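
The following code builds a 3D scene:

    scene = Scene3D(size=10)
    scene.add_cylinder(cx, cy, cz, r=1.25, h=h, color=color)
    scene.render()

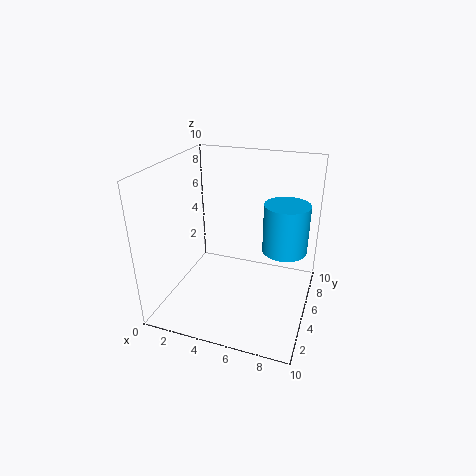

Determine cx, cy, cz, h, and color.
cx = 8.75, cy = 2.25, cz = 6.25, h = 2.75, color = 'deepskyblue'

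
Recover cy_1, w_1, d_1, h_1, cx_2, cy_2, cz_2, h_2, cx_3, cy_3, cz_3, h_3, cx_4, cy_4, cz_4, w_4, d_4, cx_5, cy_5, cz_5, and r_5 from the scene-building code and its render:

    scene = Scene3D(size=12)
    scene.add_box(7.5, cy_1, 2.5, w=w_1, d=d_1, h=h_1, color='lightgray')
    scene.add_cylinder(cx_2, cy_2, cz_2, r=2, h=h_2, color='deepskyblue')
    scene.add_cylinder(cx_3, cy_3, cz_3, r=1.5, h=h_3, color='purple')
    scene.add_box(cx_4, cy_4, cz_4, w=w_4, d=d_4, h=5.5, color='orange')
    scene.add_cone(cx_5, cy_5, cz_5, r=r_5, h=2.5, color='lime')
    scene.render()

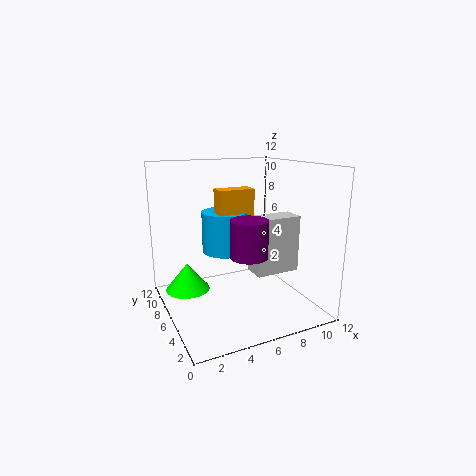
cy_1 = 5
w_1 = 4
d_1 = 2
h_1 = 5
cx_2 = 5.5
cy_2 = 7.5
cz_2 = 4.5
h_2 = 3.5
cx_3 = 6
cy_3 = 4
cz_3 = 5
h_3 = 3
cx_4 = 4.5
cy_4 = 6
cz_4 = 4.5
w_4 = 3
d_4 = 1.5
cx_5 = 2.5
cy_5 = 9.5
cz_5 = 0.5
r_5 = 2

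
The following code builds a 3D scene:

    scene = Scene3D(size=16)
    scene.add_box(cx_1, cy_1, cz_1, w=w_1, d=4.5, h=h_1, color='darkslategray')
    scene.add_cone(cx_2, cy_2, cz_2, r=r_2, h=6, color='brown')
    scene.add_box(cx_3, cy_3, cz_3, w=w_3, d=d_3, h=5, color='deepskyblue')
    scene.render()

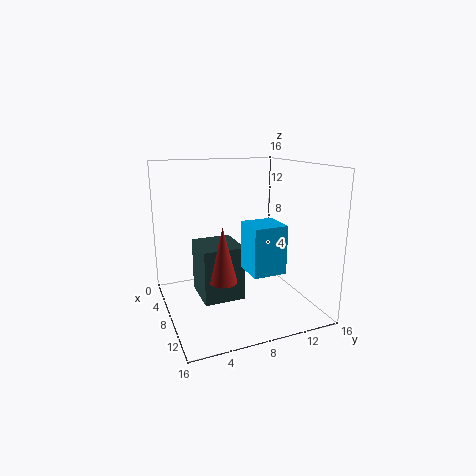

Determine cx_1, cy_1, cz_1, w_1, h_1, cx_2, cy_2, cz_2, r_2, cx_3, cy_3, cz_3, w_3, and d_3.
cx_1 = 5; cy_1 = 3.5; cz_1 = 1.5; w_1 = 5; h_1 = 6; cx_2 = 10; cy_2 = 5.5; cz_2 = 4; r_2 = 1.5; cx_3 = 10; cy_3 = 7.5; cz_3 = 5.5; w_3 = 3.5; d_3 = 3.5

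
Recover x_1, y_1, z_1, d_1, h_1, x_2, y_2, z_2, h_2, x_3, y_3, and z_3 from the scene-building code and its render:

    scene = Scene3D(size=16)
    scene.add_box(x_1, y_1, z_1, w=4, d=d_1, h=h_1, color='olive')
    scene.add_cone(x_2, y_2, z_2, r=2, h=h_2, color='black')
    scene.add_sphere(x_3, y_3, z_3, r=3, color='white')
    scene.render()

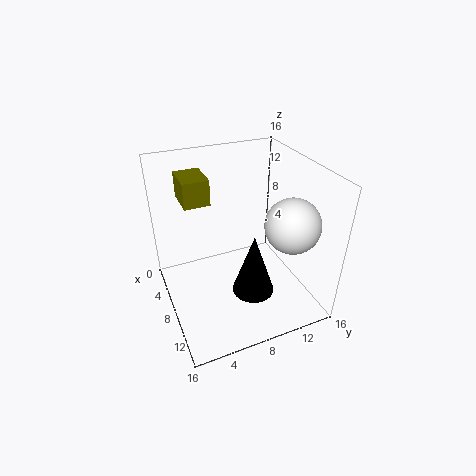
x_1 = 1
y_1 = 3
z_1 = 11
d_1 = 3
h_1 = 3
x_2 = 14
y_2 = 7
z_2 = 6
h_2 = 6
x_3 = 11
y_3 = 13
z_3 = 10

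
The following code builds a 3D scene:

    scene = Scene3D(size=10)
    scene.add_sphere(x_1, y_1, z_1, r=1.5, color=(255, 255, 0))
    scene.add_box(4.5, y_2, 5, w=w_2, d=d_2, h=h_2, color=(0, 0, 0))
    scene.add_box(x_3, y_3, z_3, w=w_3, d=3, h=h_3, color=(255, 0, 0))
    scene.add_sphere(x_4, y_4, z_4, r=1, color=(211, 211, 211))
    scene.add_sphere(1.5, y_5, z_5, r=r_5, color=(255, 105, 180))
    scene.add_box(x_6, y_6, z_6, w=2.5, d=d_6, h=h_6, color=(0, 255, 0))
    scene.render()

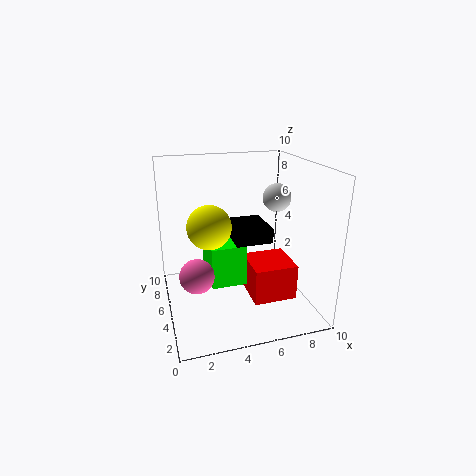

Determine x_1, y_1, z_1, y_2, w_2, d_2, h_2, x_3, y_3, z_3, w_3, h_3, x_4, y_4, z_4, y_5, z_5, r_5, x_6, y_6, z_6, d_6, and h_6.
x_1 = 3, y_1 = 5, z_1 = 6, y_2 = 3.5, w_2 = 2.5, d_2 = 3, h_2 = 1, x_3 = 5.5, y_3 = 2.5, z_3 = 1, w_3 = 3, h_3 = 2.5, x_4 = 8, y_4 = 5.5, z_4 = 7.5, y_5 = 1.5, z_5 = 4.5, r_5 = 1, x_6 = 3, y_6 = 4.5, z_6 = 1.5, d_6 = 3.5, h_6 = 3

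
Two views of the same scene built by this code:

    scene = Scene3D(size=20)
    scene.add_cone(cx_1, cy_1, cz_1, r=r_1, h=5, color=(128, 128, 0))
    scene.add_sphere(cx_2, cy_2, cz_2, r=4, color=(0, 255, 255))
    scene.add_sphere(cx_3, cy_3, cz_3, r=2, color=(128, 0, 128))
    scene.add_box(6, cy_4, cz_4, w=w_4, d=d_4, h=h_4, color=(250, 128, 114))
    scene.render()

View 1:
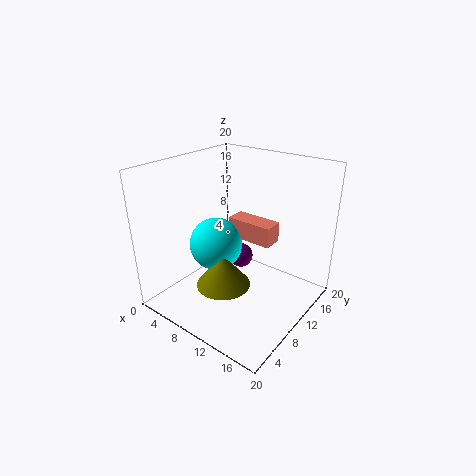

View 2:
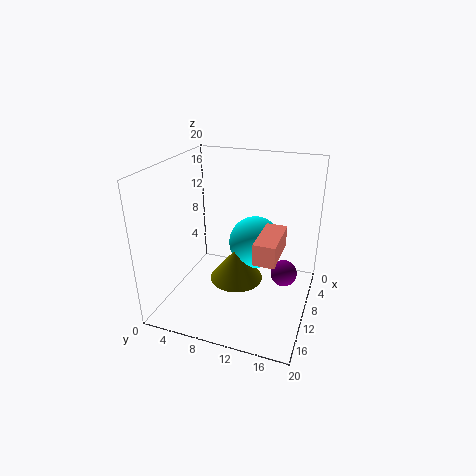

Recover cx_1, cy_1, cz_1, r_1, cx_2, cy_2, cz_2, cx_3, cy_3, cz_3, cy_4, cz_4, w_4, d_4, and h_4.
cx_1 = 8
cy_1 = 9
cz_1 = 2
r_1 = 4
cx_2 = 5
cy_2 = 11
cz_2 = 7
cx_3 = 6
cy_3 = 16
cz_3 = 3
cy_4 = 13
cz_4 = 8
w_4 = 7
d_4 = 3
h_4 = 3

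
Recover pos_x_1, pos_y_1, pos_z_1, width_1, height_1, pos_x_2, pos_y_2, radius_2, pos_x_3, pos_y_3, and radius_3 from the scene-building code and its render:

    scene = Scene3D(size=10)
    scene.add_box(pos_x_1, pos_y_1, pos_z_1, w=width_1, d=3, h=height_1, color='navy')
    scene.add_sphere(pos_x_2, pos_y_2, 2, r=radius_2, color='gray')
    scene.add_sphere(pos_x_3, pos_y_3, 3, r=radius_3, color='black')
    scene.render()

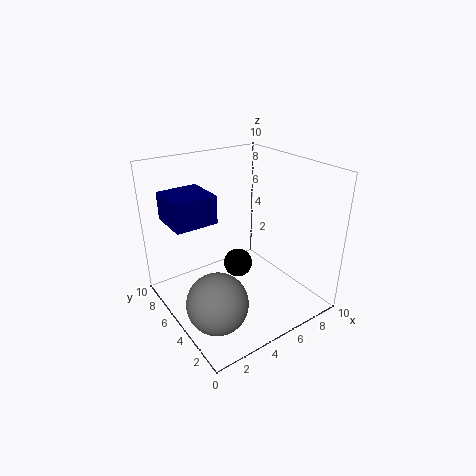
pos_x_1 = 1, pos_y_1 = 6, pos_z_1 = 6, width_1 = 3, height_1 = 2, pos_x_2 = 2, pos_y_2 = 3, radius_2 = 2, pos_x_3 = 5, pos_y_3 = 5, radius_3 = 1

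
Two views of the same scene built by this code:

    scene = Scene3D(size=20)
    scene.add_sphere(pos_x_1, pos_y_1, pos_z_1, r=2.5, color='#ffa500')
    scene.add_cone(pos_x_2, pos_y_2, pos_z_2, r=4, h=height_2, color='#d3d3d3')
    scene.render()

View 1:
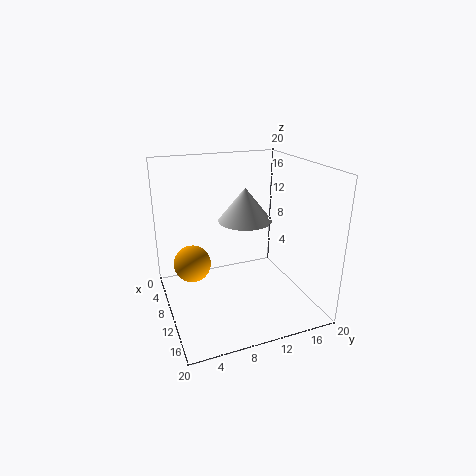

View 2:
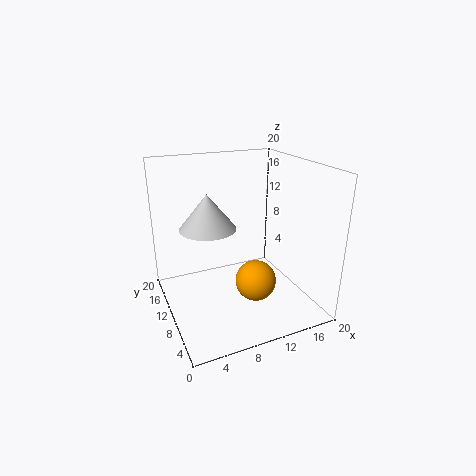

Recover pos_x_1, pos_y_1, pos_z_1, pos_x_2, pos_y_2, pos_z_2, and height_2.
pos_x_1 = 9.5; pos_y_1 = 3.5; pos_z_1 = 7; pos_x_2 = 6.5; pos_y_2 = 12.5; pos_z_2 = 11; height_2 = 5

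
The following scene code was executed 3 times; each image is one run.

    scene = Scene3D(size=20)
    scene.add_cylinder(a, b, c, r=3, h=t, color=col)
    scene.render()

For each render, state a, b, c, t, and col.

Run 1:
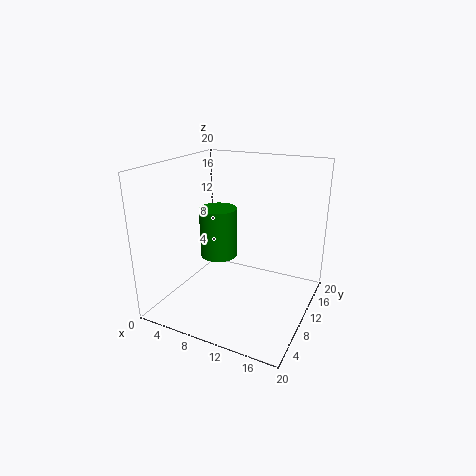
a = 4; b = 15; c = 4; t = 8; col = 'green'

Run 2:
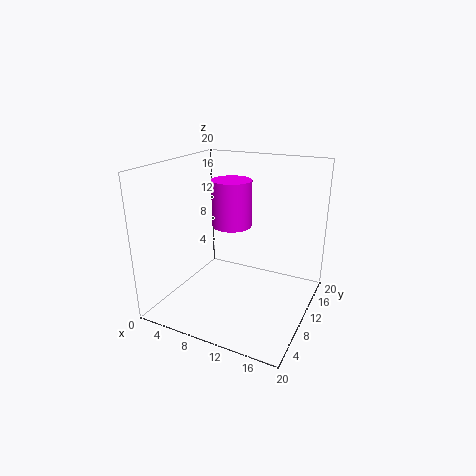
a = 7; b = 14; c = 10; t = 7; col = 'magenta'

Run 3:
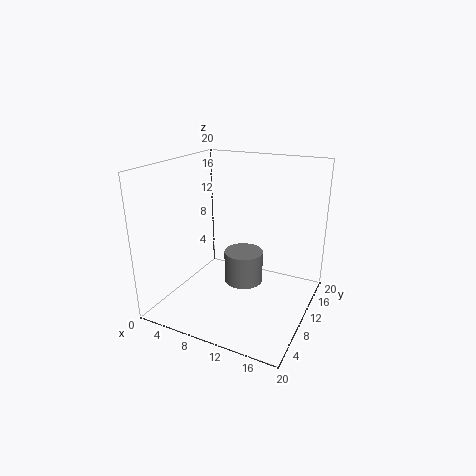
a = 9; b = 14; c = 1; t = 5; col = 'gray'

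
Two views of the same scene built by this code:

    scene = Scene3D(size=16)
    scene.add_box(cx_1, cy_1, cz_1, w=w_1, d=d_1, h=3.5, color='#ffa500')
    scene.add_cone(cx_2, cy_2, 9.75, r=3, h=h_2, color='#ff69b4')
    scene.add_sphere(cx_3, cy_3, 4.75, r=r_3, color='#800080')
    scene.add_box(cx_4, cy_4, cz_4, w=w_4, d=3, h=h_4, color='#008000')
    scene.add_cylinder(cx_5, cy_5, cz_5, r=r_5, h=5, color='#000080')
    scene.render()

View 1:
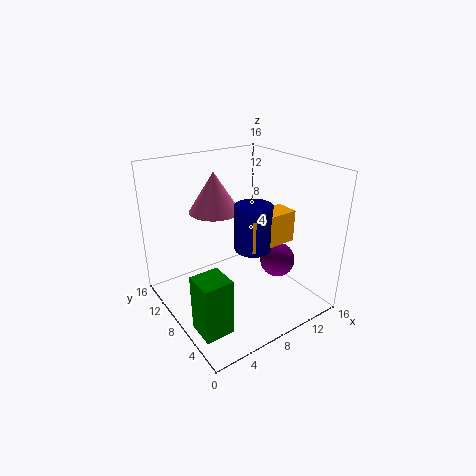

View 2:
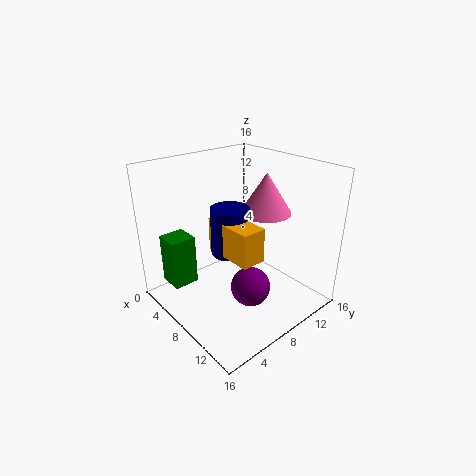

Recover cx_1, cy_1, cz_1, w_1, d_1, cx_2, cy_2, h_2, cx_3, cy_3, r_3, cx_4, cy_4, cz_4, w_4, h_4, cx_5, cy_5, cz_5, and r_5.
cx_1 = 7.5; cy_1 = 4.5; cz_1 = 7.75; w_1 = 5.5; d_1 = 2.5; cx_2 = 7.75; cy_2 = 12.5; h_2 = 4.75; cx_3 = 12.25; cy_3 = 6; r_3 = 2; cx_4 = 0.5; cy_4 = 2.25; cz_4 = 1.25; w_4 = 3; h_4 = 6; cx_5 = 8.75; cy_5 = 6.25; cz_5 = 7.25; r_5 = 2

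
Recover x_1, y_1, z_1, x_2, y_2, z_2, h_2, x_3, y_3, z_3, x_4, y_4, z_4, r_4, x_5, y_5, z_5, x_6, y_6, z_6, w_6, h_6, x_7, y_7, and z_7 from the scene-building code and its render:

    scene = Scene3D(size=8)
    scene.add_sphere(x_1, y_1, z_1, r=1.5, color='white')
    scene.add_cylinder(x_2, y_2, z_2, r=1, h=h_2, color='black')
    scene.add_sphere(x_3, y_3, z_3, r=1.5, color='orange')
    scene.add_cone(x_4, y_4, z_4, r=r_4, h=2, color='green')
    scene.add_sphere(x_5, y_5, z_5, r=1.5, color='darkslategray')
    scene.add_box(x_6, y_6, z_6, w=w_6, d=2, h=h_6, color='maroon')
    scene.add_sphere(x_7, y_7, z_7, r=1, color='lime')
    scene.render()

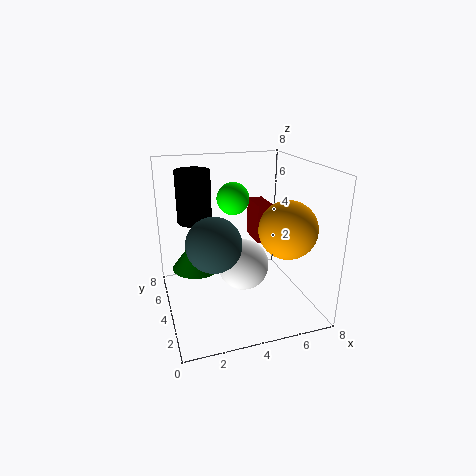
x_1 = 4.5, y_1 = 4.5, z_1 = 2, x_2 = 2, y_2 = 6, z_2 = 4.5, h_2 = 3, x_3 = 6, y_3 = 2, z_3 = 5, x_4 = 2, y_4 = 6, z_4 = 1.5, r_4 = 1.5, x_5 = 2.5, y_5 = 3.5, z_5 = 4, x_6 = 6, y_6 = 6, z_6 = 2.5, w_6 = 1, h_6 = 2.5, x_7 = 4.5, y_7 = 6.5, z_7 = 5.5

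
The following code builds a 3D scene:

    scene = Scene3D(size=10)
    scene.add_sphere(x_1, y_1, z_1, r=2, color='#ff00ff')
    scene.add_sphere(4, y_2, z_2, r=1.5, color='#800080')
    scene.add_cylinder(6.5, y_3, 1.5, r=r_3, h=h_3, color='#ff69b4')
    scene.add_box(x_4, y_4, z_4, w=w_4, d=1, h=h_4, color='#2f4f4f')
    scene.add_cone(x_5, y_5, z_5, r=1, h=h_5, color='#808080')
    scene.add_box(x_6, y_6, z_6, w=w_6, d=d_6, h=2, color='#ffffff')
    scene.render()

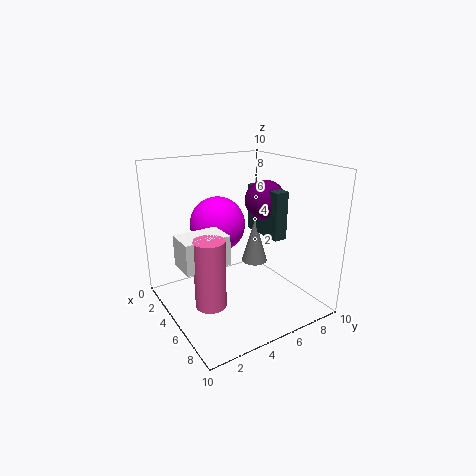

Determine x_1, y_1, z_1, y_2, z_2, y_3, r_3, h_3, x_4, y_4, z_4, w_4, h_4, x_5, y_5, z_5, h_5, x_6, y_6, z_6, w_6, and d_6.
x_1 = 3, y_1 = 4.5, z_1 = 5.5, y_2 = 8, z_2 = 7, y_3 = 2, r_3 = 1, h_3 = 4.5, x_4 = 2.5, y_4 = 7.5, z_4 = 4.5, w_4 = 3.5, h_4 = 3.5, x_5 = 3.5, y_5 = 7.5, z_5 = 2, h_5 = 3.5, x_6 = 4.5, y_6 = 0.5, z_6 = 4, w_6 = 2, d_6 = 3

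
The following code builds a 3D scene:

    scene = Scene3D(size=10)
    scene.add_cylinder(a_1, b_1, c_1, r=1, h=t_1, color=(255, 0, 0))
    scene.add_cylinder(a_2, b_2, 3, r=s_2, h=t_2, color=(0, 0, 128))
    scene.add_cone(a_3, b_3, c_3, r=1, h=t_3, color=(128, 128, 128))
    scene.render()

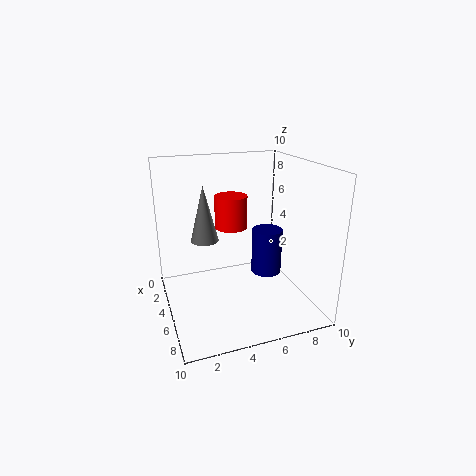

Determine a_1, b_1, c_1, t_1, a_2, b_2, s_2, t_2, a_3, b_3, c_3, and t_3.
a_1 = 6.5, b_1 = 4, c_1 = 6.5, t_1 = 2, a_2 = 6.5, b_2 = 6.5, s_2 = 1, t_2 = 3, a_3 = 3.5, b_3 = 3, c_3 = 4.5, t_3 = 4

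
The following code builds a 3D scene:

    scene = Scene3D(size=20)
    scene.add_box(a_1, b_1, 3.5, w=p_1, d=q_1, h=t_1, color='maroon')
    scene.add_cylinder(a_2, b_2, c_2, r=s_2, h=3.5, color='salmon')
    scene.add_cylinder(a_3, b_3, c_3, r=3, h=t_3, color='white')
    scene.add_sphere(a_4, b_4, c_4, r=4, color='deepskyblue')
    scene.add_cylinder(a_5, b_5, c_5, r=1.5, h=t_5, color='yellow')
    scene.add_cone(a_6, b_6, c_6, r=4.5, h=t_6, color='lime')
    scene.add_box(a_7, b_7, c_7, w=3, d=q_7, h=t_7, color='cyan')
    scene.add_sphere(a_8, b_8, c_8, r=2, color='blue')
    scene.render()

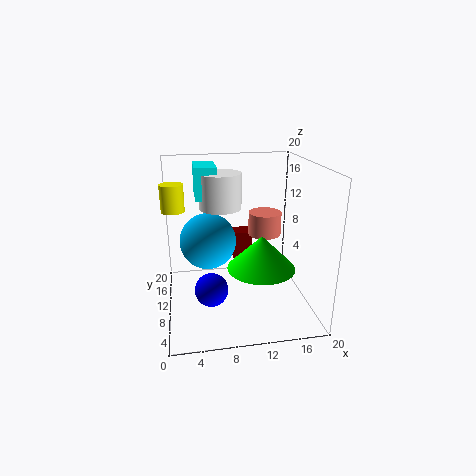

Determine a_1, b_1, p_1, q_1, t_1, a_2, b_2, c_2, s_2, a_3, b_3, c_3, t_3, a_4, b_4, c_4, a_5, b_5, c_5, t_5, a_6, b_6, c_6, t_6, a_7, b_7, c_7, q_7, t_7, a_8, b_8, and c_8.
a_1 = 10.5; b_1 = 16.5; p_1 = 3; q_1 = 3; t_1 = 4.5; a_2 = 15; b_2 = 14.5; c_2 = 8.5; s_2 = 2.5; a_3 = 8; b_3 = 13; c_3 = 13.5; t_3 = 5; a_4 = 6; b_4 = 12; c_4 = 9; a_5 = 1.5; b_5 = 9.5; c_5 = 14.5; t_5 = 3.5; a_6 = 12.5; b_6 = 6.5; c_6 = 7; t_6 = 4.5; a_7 = 4.5; b_7 = 11.5; c_7 = 15; q_7 = 5.5; t_7 = 4.5; a_8 = 5.5; b_8 = 3; c_8 = 6.5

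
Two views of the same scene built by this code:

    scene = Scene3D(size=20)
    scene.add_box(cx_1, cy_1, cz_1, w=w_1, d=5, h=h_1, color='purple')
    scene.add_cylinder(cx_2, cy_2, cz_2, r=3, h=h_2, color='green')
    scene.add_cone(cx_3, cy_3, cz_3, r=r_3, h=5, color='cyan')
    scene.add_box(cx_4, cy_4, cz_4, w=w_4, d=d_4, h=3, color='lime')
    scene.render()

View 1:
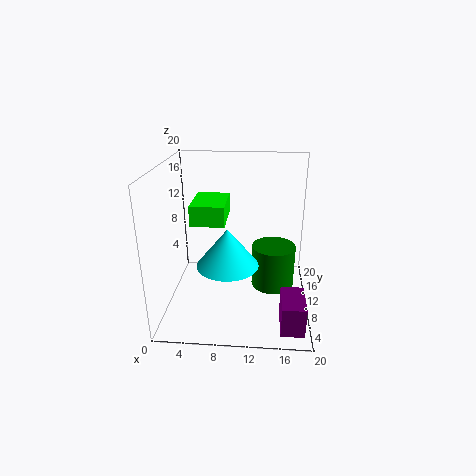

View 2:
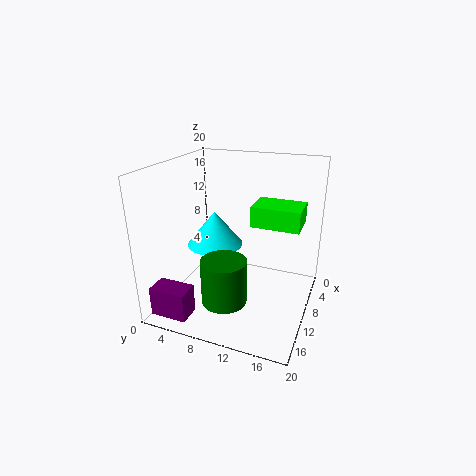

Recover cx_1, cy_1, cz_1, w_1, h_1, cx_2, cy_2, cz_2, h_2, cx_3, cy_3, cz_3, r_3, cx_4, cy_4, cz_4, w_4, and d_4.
cx_1 = 16
cy_1 = 1
cz_1 = 1
w_1 = 3
h_1 = 4
cx_2 = 15
cy_2 = 10
cz_2 = 3
h_2 = 6
cx_3 = 9
cy_3 = 6
cz_3 = 8
r_3 = 4
cx_4 = 3
cy_4 = 11
cz_4 = 11
w_4 = 5
d_4 = 7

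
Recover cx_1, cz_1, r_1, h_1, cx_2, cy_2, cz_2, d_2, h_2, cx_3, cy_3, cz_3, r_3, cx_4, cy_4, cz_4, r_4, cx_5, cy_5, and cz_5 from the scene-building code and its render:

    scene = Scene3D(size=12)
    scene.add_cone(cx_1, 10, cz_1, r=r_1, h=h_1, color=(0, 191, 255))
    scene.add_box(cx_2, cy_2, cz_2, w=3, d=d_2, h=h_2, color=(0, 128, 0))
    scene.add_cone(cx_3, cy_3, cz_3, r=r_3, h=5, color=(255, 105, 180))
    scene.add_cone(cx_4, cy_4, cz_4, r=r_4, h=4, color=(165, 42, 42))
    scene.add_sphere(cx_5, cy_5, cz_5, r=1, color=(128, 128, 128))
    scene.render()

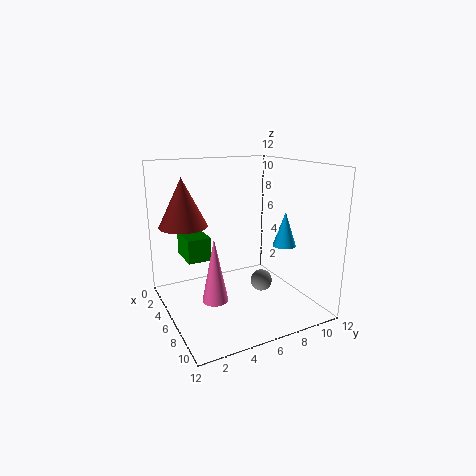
cx_1 = 7, cz_1 = 5, r_1 = 1, h_1 = 3, cx_2 = 2, cy_2 = 2, cz_2 = 4, d_2 = 2, h_2 = 2, cx_3 = 8, cy_3 = 3, cz_3 = 2, r_3 = 1, cx_4 = 4, cy_4 = 2, cz_4 = 7, r_4 = 2, cx_5 = 5, cy_5 = 9, cz_5 = 1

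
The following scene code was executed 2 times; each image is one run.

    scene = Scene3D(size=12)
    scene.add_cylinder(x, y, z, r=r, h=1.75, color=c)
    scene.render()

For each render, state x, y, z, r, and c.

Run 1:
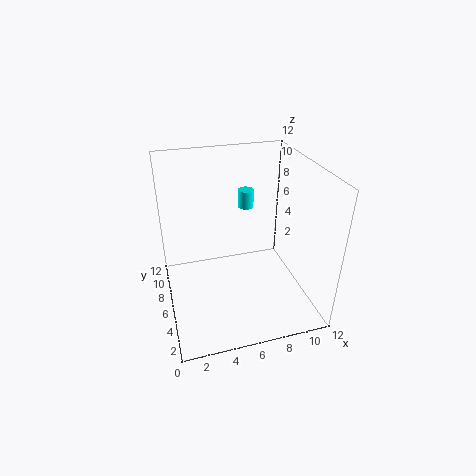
x = 8.25, y = 11, z = 6.25, r = 0.75, c = 'cyan'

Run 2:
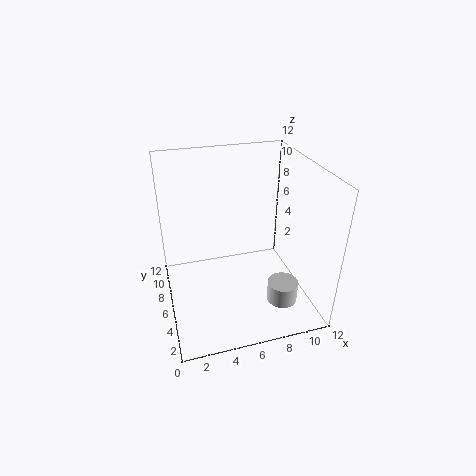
x = 9, y = 3, z = 1.25, r = 1.25, c = 'lightgray'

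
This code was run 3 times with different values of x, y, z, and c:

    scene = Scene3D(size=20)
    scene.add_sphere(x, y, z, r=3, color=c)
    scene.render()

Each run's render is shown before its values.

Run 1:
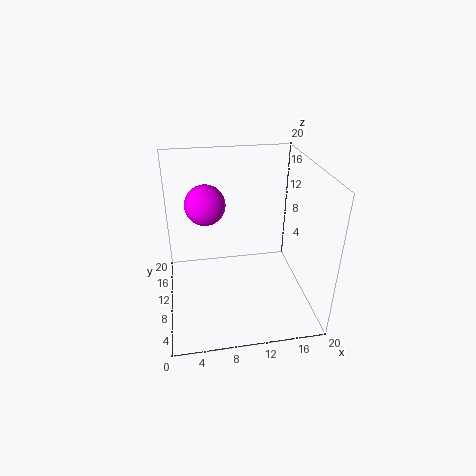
x = 6
y = 15
z = 13
c = 'magenta'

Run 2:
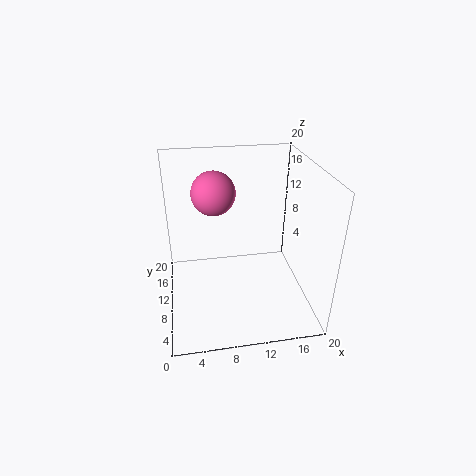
x = 7
y = 12
z = 16
c = 'hotpink'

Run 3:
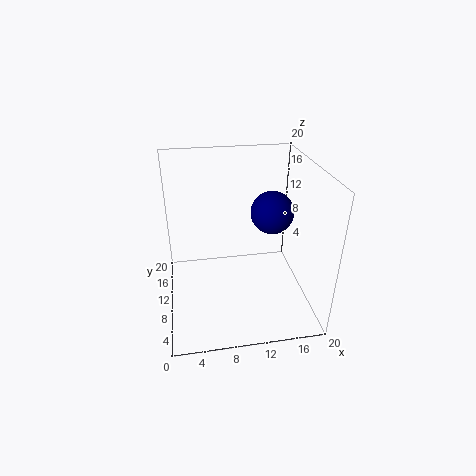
x = 15
y = 11
z = 13
c = 'navy'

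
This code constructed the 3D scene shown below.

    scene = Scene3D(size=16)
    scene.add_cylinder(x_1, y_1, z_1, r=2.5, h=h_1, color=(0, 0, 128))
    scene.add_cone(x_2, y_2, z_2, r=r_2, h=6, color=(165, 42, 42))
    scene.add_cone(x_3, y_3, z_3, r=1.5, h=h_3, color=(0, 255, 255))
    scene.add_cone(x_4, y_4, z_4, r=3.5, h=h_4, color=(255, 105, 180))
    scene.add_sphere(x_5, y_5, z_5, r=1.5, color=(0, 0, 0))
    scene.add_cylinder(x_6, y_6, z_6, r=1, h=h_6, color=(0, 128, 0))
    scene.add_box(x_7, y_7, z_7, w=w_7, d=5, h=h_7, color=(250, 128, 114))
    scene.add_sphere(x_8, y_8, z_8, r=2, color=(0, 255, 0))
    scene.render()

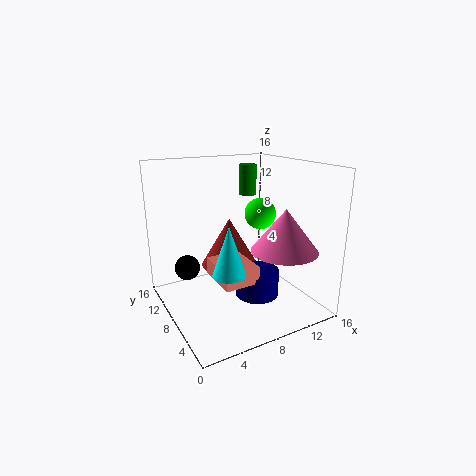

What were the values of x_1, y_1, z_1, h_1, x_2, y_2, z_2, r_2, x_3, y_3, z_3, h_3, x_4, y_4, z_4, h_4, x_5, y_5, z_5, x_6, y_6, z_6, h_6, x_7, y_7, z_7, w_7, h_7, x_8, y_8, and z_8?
x_1 = 10; y_1 = 7; z_1 = 1; h_1 = 3; x_2 = 9; y_2 = 12; z_2 = 3; r_2 = 3.5; x_3 = 3.5; y_3 = 1.5; z_3 = 7.5; h_3 = 4.5; x_4 = 11; y_4 = 3.5; z_4 = 7.5; h_4 = 4.5; x_5 = 3.5; y_5 = 12.5; z_5 = 3.5; x_6 = 11; y_6 = 11; z_6 = 12; h_6 = 3.5; x_7 = 5; y_7 = 5; z_7 = 3.5; w_7 = 4; h_7 = 2; x_8 = 13.5; y_8 = 12; z_8 = 9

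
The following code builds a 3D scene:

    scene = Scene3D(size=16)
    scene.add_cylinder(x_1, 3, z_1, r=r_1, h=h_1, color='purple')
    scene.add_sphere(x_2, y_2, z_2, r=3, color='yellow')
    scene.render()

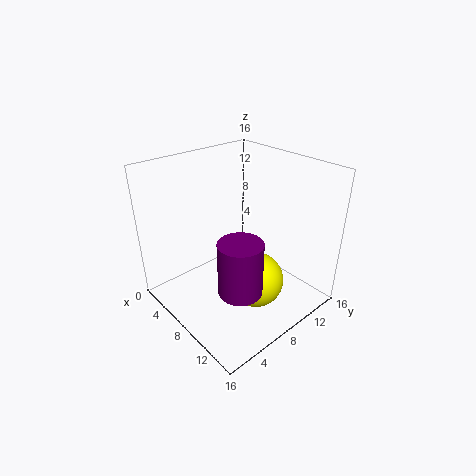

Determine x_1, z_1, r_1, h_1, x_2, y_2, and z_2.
x_1 = 14
z_1 = 7
r_1 = 2
h_1 = 5
x_2 = 11
y_2 = 8
z_2 = 4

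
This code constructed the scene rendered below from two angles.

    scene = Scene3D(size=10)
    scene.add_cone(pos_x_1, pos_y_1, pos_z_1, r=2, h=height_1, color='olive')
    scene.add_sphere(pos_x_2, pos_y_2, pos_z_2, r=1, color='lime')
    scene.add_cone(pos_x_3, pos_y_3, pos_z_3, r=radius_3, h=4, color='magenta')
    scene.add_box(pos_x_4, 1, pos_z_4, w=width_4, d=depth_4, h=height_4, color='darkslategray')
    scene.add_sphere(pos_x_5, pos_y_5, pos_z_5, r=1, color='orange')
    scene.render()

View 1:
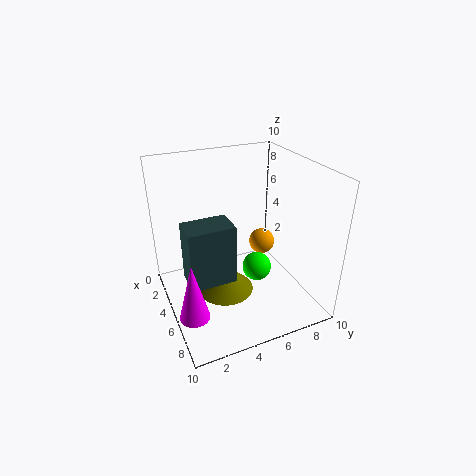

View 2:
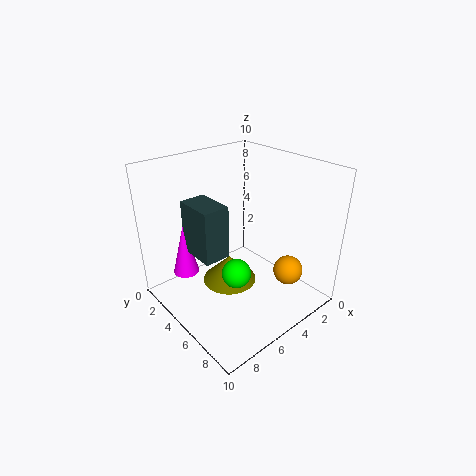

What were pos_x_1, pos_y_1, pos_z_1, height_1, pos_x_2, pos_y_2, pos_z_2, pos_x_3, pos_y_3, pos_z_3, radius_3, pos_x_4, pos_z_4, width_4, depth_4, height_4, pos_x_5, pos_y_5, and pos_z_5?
pos_x_1 = 5
pos_y_1 = 4
pos_z_1 = 1
height_1 = 2
pos_x_2 = 6
pos_y_2 = 6
pos_z_2 = 3
pos_x_3 = 7
pos_y_3 = 1
pos_z_3 = 1
radius_3 = 1
pos_x_4 = 5
pos_z_4 = 3
width_4 = 2
depth_4 = 3
height_4 = 4
pos_x_5 = 3
pos_y_5 = 8
pos_z_5 = 3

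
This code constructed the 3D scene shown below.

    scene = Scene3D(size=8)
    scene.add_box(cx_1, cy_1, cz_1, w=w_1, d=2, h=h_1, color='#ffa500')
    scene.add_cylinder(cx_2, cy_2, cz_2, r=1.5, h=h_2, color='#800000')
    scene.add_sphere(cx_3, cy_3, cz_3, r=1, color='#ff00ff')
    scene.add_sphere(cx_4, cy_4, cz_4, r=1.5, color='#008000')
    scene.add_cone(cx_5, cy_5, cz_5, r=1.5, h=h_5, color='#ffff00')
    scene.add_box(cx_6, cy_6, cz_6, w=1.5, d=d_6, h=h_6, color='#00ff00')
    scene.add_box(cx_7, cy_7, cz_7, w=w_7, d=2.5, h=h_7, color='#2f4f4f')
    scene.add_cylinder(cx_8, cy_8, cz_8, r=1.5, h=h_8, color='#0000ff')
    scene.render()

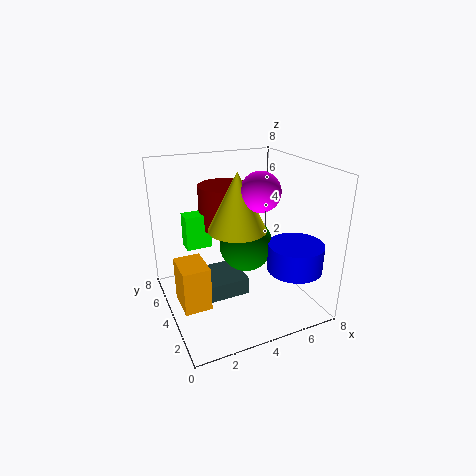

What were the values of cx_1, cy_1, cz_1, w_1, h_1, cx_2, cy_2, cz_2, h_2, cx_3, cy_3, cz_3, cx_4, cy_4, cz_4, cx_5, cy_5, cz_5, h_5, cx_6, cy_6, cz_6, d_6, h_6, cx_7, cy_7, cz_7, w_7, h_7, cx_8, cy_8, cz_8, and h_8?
cx_1 = 0.5; cy_1 = 3; cz_1 = 0.5; w_1 = 1.5; h_1 = 2.5; cx_2 = 4; cy_2 = 6; cz_2 = 4; h_2 = 2.5; cx_3 = 4.5; cy_3 = 2.5; cz_3 = 7; cx_4 = 4.5; cy_4 = 4; cz_4 = 3.5; cx_5 = 3.5; cy_5 = 3; cz_5 = 5; h_5 = 3; cx_6 = 1.5; cy_6 = 5.5; cz_6 = 3; d_6 = 1; h_6 = 2; cx_7 = 2; cy_7 = 3.5; cz_7 = 0.5; w_7 = 2.5; h_7 = 1; cx_8 = 6.5; cy_8 = 2; cz_8 = 2.5; h_8 = 1.5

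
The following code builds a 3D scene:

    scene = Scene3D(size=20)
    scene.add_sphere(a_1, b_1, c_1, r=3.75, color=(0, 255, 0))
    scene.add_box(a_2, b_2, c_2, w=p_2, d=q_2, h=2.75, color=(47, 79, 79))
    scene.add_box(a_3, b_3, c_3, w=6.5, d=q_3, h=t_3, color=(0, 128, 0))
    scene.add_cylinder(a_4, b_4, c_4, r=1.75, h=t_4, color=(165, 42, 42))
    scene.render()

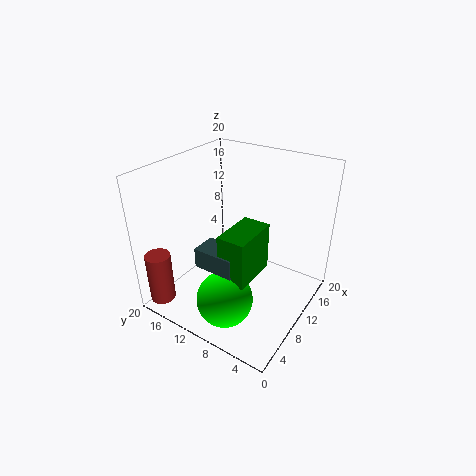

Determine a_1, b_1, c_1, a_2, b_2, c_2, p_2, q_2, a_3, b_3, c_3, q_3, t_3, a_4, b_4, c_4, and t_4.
a_1 = 4.5; b_1 = 8.5; c_1 = 3.75; a_2 = 4.25; b_2 = 7.5; c_2 = 7.5; p_2 = 3.5; q_2 = 5.5; a_3 = 4.5; b_3 = 5.75; c_3 = 6.5; q_3 = 3.75; t_3 = 6.5; a_4 = 2.25; b_4 = 18; c_4 = 1.25; t_4 = 7.25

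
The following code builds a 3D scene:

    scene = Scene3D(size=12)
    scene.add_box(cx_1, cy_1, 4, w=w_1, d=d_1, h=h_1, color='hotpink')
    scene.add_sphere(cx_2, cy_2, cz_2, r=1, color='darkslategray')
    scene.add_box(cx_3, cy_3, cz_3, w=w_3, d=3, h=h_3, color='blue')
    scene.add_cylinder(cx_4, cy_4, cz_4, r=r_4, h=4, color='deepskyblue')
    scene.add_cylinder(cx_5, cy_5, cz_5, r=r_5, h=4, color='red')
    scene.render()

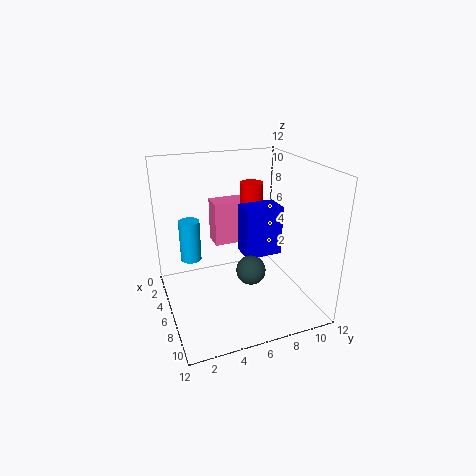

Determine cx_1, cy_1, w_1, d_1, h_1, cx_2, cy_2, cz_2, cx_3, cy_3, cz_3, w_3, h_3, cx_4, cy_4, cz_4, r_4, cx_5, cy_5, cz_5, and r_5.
cx_1 = 1
cy_1 = 5
w_1 = 2
d_1 = 4
h_1 = 4
cx_2 = 11
cy_2 = 5
cz_2 = 6
cx_3 = 6
cy_3 = 6
cz_3 = 5
w_3 = 2
h_3 = 4
cx_4 = 1
cy_4 = 3
cz_4 = 2
r_4 = 1
cx_5 = 4
cy_5 = 8
cz_5 = 6
r_5 = 1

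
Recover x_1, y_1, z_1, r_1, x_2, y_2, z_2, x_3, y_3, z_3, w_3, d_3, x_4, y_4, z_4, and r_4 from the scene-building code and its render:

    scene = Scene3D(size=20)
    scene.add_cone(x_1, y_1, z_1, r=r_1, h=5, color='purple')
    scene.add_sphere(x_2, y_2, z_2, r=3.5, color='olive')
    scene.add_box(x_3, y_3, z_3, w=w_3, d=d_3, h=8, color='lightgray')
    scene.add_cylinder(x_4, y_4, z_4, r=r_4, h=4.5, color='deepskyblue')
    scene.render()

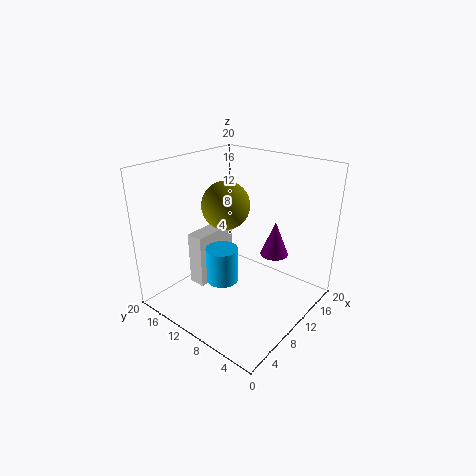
x_1 = 14
y_1 = 6.5
z_1 = 7
r_1 = 2
x_2 = 11.5
y_2 = 13.5
z_2 = 13.5
x_3 = 7
y_3 = 14.5
z_3 = 1.5
w_3 = 7
d_3 = 2.5
x_4 = 5
y_4 = 8.5
z_4 = 6.5
r_4 = 2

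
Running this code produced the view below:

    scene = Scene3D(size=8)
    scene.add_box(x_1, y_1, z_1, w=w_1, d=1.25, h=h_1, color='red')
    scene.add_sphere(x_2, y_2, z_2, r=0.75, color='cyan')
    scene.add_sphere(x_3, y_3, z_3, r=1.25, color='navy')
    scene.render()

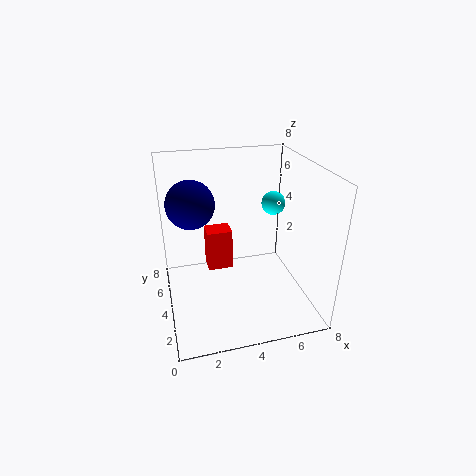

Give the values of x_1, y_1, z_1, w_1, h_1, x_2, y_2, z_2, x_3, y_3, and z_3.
x_1 = 2.5; y_1 = 5.25; z_1 = 1.25; w_1 = 1.5; h_1 = 2.5; x_2 = 7; y_2 = 6.5; z_2 = 4.75; x_3 = 1.5; y_3 = 4; z_3 = 6.25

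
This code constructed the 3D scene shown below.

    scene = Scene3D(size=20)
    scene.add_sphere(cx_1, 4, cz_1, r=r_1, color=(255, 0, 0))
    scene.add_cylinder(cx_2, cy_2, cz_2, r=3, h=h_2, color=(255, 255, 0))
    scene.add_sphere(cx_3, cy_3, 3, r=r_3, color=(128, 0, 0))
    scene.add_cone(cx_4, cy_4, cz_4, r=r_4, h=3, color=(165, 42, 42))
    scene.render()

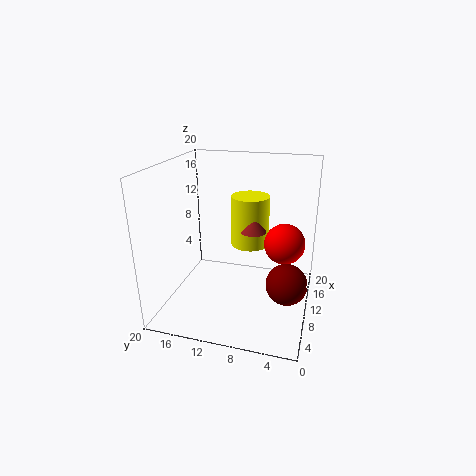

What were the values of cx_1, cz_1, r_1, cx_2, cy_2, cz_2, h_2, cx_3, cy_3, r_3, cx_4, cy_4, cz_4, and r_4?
cx_1 = 14, cz_1 = 8, r_1 = 3, cx_2 = 17, cy_2 = 10, cz_2 = 6, h_2 = 8, cx_3 = 11, cy_3 = 3, r_3 = 3, cx_4 = 15, cy_4 = 9, cz_4 = 9, r_4 = 2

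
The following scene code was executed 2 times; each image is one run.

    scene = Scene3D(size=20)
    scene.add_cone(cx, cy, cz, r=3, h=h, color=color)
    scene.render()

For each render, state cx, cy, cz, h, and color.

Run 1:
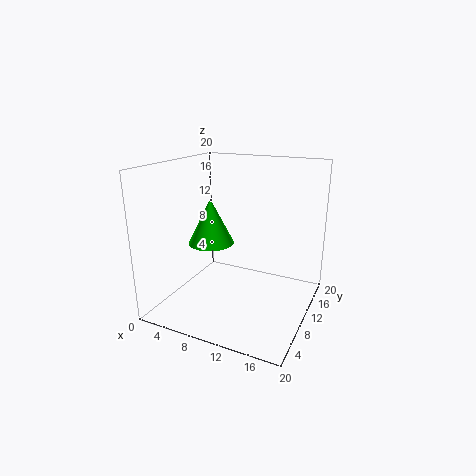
cx = 7.5; cy = 7; cz = 10; h = 6; color = 'lime'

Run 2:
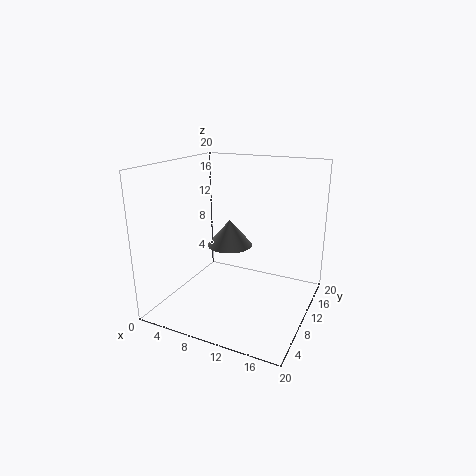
cx = 9.5; cy = 8.5; cz = 9.5; h = 3.5; color = 'gray'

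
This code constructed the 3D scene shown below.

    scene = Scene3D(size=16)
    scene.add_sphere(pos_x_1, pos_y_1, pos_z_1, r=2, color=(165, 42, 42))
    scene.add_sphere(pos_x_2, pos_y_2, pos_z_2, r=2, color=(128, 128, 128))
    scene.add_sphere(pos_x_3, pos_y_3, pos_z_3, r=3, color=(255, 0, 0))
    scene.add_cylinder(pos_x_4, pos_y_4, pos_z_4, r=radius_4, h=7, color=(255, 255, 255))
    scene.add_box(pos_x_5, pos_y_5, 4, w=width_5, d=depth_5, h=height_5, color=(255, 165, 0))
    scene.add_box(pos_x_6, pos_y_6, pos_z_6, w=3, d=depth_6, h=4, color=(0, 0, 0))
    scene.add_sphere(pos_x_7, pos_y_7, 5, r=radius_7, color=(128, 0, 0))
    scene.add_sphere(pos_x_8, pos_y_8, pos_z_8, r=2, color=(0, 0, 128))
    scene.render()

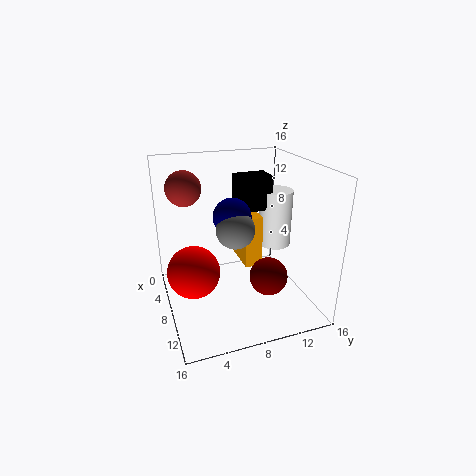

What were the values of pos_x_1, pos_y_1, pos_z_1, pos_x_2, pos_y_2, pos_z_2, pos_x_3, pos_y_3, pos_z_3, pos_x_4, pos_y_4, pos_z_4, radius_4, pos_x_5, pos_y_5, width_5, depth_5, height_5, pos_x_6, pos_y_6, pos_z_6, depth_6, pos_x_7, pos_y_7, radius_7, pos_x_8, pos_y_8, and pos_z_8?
pos_x_1 = 4
pos_y_1 = 3
pos_z_1 = 13
pos_x_2 = 10
pos_y_2 = 7
pos_z_2 = 10
pos_x_3 = 7
pos_y_3 = 3
pos_z_3 = 4
pos_x_4 = 5
pos_y_4 = 14
pos_z_4 = 5
radius_4 = 2
pos_x_5 = 3
pos_y_5 = 9
width_5 = 5
depth_5 = 2
height_5 = 6
pos_x_6 = 3
pos_y_6 = 9
pos_z_6 = 10
depth_6 = 4
pos_x_7 = 12
pos_y_7 = 10
radius_7 = 2
pos_x_8 = 9
pos_y_8 = 7
pos_z_8 = 11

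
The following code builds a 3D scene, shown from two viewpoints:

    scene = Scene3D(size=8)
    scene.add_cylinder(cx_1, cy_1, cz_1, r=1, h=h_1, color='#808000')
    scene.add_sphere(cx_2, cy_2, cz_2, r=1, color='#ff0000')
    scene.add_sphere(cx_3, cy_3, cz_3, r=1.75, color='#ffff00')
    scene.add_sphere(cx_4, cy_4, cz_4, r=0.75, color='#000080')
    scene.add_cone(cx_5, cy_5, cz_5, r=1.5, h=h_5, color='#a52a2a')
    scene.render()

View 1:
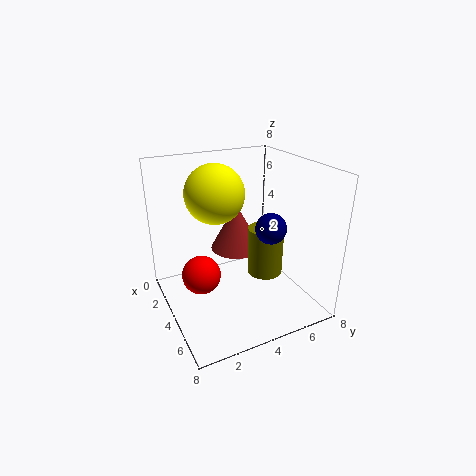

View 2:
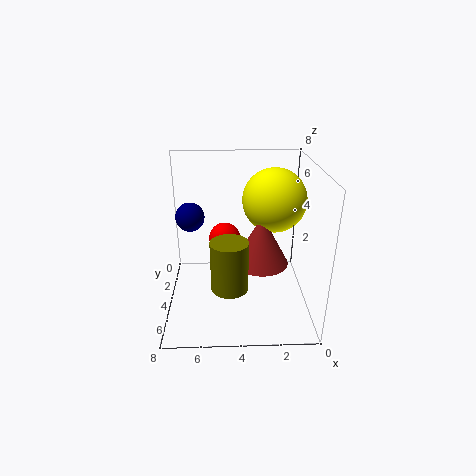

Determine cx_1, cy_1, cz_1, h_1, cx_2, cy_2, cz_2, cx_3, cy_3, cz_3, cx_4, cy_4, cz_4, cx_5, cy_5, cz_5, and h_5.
cx_1 = 4.5
cy_1 = 5.5
cz_1 = 1.75
h_1 = 2.75
cx_2 = 4.75
cy_2 = 1.5
cz_2 = 2.75
cx_3 = 2
cy_3 = 3.5
cz_3 = 6
cx_4 = 6.5
cy_4 = 4.5
cz_4 = 5.5
cx_5 = 2.75
cy_5 = 4.5
cz_5 = 2.75
h_5 = 2.75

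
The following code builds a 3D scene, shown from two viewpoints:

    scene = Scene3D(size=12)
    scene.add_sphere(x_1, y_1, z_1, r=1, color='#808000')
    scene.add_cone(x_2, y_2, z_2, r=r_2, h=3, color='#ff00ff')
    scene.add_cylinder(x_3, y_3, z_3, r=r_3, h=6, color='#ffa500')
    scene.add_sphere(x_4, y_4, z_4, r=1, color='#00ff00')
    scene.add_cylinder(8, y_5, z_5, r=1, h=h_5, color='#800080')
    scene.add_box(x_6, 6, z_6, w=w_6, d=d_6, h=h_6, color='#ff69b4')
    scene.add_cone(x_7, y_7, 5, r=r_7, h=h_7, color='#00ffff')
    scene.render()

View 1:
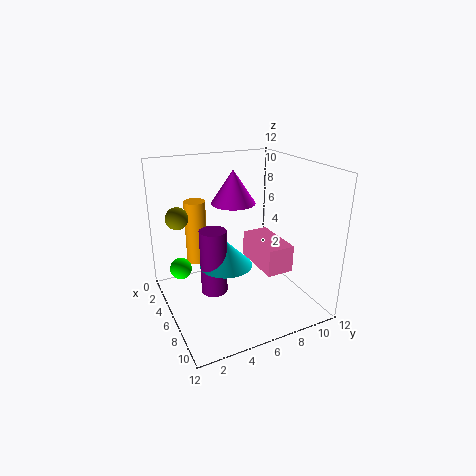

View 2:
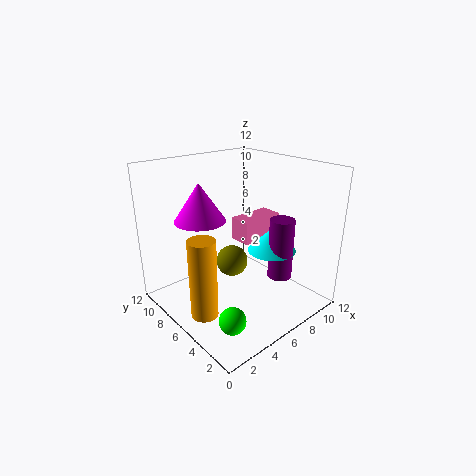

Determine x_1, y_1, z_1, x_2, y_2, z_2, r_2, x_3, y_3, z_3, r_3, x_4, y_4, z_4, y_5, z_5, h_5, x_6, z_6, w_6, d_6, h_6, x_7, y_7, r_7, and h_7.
x_1 = 2
y_1 = 2
z_1 = 7
x_2 = 3
y_2 = 7
z_2 = 8
r_2 = 2
x_3 = 1
y_3 = 4
z_3 = 2
r_3 = 1
x_4 = 2
y_4 = 2
z_4 = 2
y_5 = 3
z_5 = 3
h_5 = 5
x_6 = 7
z_6 = 5
w_6 = 4
d_6 = 2
h_6 = 2
x_7 = 8
y_7 = 4
r_7 = 2
h_7 = 2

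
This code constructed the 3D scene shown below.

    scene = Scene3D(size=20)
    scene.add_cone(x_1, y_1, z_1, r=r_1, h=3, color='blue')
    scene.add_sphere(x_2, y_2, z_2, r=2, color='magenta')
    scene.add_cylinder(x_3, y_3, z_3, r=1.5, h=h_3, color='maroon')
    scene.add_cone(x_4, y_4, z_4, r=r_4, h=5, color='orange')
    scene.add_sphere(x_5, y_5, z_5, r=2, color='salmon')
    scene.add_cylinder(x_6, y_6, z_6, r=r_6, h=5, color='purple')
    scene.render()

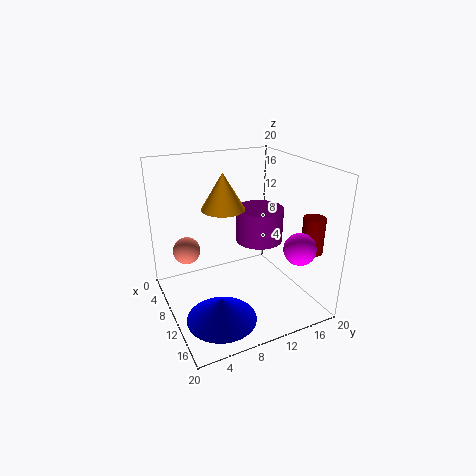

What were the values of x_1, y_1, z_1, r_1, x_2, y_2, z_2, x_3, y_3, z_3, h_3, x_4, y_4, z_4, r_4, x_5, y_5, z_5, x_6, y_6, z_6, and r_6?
x_1 = 15.5; y_1 = 5; z_1 = 2; r_1 = 4.5; x_2 = 18; y_2 = 14.5; z_2 = 11; x_3 = 15.5; y_3 = 18.5; z_3 = 8.5; h_3 = 5; x_4 = 8.5; y_4 = 8.5; z_4 = 14; r_4 = 3; x_5 = 5; y_5 = 4; z_5 = 7; x_6 = 8; y_6 = 14.5; z_6 = 8; r_6 = 3.5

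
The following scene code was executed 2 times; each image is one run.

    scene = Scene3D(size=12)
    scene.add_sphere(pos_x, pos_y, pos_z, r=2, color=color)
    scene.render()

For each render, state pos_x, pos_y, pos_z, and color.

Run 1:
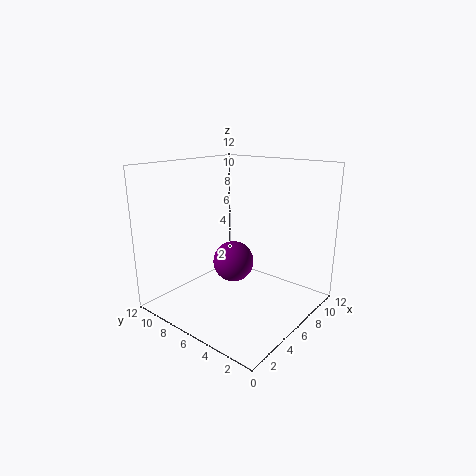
pos_x = 9, pos_y = 9, pos_z = 2, color = 'purple'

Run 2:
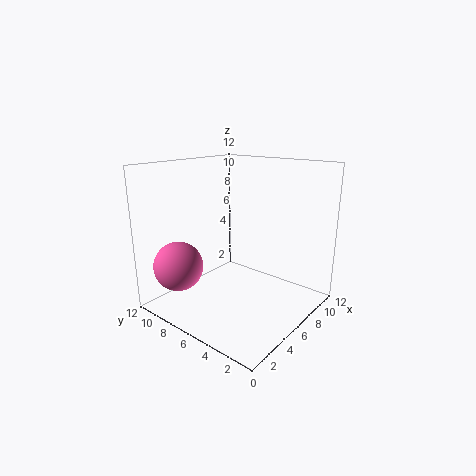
pos_x = 2, pos_y = 9, pos_z = 4, color = 'hotpink'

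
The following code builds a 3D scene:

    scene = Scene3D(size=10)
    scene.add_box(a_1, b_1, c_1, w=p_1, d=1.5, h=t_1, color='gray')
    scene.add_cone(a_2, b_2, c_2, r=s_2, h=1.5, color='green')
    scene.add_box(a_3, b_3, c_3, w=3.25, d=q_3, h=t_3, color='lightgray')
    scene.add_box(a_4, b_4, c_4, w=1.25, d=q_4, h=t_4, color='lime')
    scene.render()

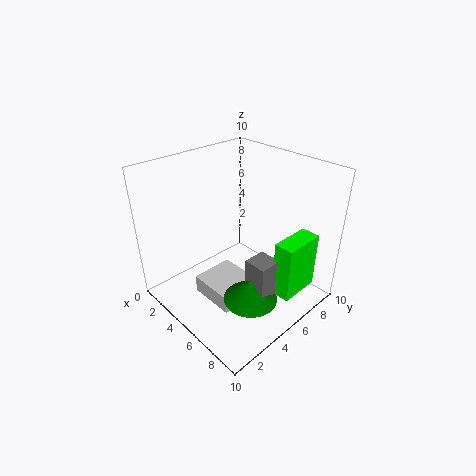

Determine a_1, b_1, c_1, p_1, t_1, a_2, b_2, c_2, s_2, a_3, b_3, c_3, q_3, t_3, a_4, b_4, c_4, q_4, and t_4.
a_1 = 7.25; b_1 = 3.5; c_1 = 2.5; p_1 = 1.5; t_1 = 2.5; a_2 = 7.75; b_2 = 3.5; c_2 = 2.25; s_2 = 1.75; a_3 = 3.5; b_3 = 2.25; c_3 = 1; q_3 = 3; t_3 = 1.25; a_4 = 8.5; b_4 = 4.75; c_4 = 2.5; q_4 = 2.75; t_4 = 3.75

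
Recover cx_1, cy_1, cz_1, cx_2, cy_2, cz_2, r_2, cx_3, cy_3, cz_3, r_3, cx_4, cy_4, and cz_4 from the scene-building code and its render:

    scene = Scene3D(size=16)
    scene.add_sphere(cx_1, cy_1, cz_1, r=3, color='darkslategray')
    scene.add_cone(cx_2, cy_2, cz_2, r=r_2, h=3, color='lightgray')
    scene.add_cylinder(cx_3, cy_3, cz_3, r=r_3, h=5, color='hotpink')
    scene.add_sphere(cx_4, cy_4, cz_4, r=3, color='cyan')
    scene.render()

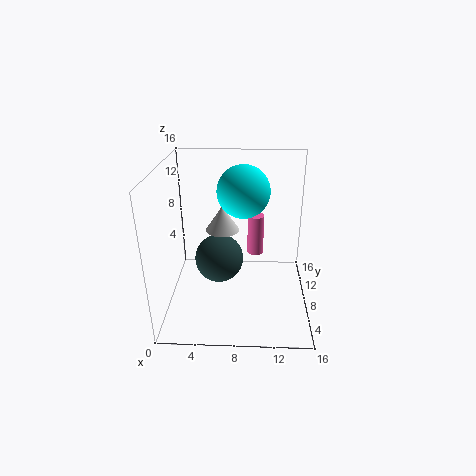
cx_1 = 5.5
cy_1 = 11
cz_1 = 3.5
cx_2 = 6
cy_2 = 11
cz_2 = 7.5
r_2 = 2
cx_3 = 10
cy_3 = 12
cz_3 = 4
r_3 = 1
cx_4 = 8.5
cy_4 = 10.5
cz_4 = 12.5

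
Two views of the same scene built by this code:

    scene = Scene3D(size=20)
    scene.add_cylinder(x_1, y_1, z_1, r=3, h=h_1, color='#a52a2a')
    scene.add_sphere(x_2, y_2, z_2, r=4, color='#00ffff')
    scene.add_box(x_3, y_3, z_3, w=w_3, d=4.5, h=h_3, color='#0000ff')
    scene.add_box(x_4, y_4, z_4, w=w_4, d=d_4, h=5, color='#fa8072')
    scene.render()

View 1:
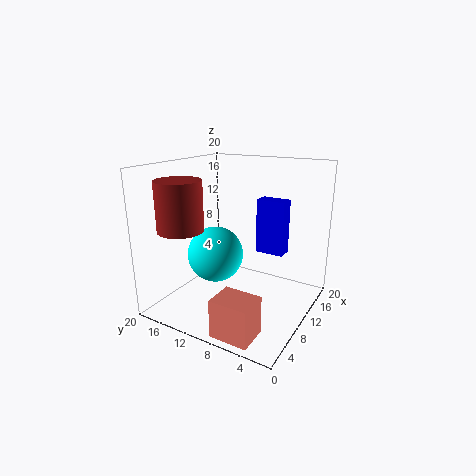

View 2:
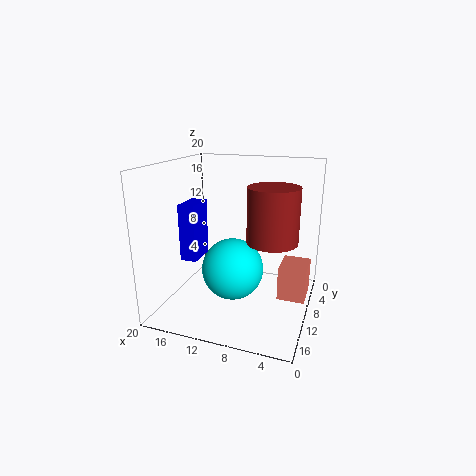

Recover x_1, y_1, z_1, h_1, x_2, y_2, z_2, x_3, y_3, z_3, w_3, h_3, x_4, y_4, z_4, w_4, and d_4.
x_1 = 4
y_1 = 15
z_1 = 12
h_1 = 6.5
x_2 = 9.5
y_2 = 13.5
z_2 = 7
x_3 = 16.5
y_3 = 6
z_3 = 5.5
w_3 = 2.5
h_3 = 8.5
x_4 = 0.5
y_4 = 3.5
z_4 = 0.5
w_4 = 4
d_4 = 5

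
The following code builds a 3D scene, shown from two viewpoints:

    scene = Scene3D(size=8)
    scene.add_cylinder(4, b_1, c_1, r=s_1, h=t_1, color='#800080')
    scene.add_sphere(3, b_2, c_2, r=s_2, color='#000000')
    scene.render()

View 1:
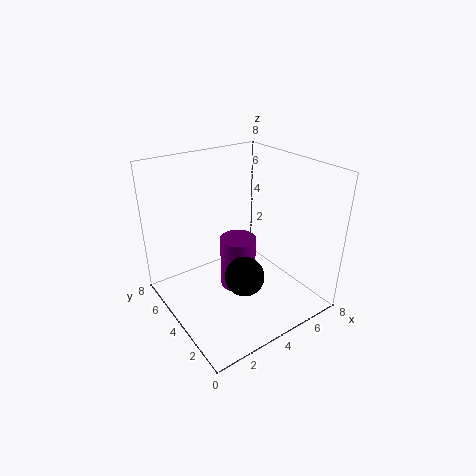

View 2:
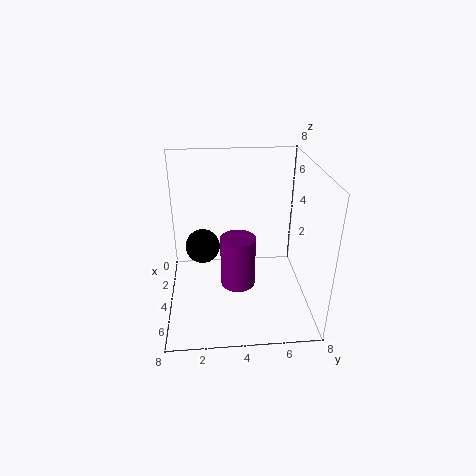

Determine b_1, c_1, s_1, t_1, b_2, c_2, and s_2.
b_1 = 4
c_1 = 1
s_1 = 1
t_1 = 3
b_2 = 2
c_2 = 3
s_2 = 1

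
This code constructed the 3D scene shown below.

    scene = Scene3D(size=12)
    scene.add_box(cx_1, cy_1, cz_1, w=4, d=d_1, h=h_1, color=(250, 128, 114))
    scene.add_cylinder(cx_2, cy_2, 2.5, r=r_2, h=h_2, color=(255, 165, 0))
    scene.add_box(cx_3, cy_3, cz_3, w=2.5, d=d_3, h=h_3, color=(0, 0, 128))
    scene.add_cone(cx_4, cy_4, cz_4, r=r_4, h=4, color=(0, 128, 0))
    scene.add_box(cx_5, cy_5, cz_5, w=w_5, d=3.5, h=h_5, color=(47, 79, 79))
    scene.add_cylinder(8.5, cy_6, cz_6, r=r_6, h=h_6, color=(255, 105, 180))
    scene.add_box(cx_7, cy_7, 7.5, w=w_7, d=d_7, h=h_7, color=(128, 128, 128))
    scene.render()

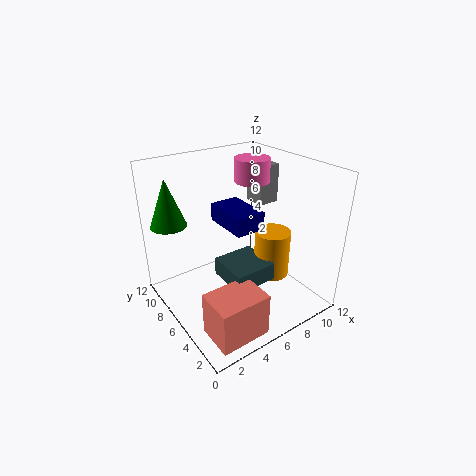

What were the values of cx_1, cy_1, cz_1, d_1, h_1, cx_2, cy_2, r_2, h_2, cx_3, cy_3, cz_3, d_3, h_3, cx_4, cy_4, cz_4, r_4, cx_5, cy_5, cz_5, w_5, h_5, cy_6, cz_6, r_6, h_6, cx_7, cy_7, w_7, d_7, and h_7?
cx_1 = 1
cy_1 = 0.5
cz_1 = 0.5
d_1 = 3
h_1 = 3.5
cx_2 = 8.5
cy_2 = 4.5
r_2 = 1.5
h_2 = 4
cx_3 = 5
cy_3 = 4.5
cz_3 = 7
d_3 = 4
h_3 = 1.5
cx_4 = 1.5
cy_4 = 9.5
cz_4 = 7
r_4 = 1.5
cx_5 = 4
cy_5 = 3
cz_5 = 3
w_5 = 3.5
h_5 = 1.5
cy_6 = 7.5
cz_6 = 10
r_6 = 1.5
h_6 = 2
cx_7 = 9.5
cy_7 = 7.5
w_7 = 2
d_7 = 2
h_7 = 3.5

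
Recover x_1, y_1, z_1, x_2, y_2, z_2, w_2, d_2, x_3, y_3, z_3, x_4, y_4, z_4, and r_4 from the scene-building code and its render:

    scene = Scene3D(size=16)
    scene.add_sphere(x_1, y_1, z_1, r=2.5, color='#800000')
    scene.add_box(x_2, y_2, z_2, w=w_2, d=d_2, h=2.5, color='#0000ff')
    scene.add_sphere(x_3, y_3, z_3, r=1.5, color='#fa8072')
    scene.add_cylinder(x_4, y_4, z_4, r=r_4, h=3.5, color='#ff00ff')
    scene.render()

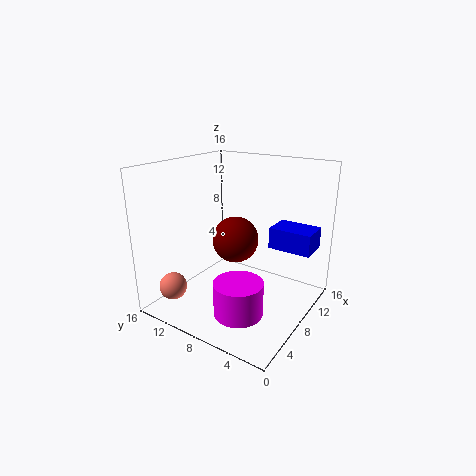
x_1 = 7.5; y_1 = 8; z_1 = 8; x_2 = 11.5; y_2 = 1; z_2 = 6; w_2 = 3.5; d_2 = 5; x_3 = 2.5; y_3 = 13; z_3 = 3; x_4 = 3.5; y_4 = 5; z_4 = 2; r_4 = 2.5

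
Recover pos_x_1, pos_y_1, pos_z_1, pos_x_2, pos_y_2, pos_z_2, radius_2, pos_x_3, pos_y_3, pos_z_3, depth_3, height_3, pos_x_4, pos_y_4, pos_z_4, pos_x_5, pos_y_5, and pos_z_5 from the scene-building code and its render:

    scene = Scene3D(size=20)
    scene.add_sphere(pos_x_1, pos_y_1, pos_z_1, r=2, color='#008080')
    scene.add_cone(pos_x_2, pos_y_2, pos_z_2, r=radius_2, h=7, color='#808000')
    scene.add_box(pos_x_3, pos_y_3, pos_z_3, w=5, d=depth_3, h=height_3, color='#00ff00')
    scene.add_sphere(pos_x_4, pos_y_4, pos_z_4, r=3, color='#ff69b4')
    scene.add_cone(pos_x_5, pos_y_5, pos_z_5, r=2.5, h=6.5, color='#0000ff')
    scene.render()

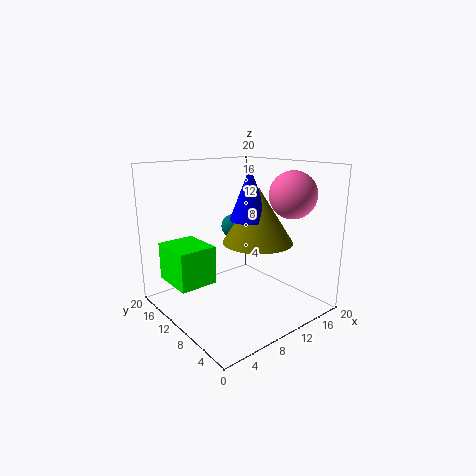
pos_x_1 = 15.5, pos_y_1 = 18, pos_z_1 = 9, pos_x_2 = 10, pos_y_2 = 6, pos_z_2 = 10.5, radius_2 = 4.5, pos_x_3 = 0.5, pos_y_3 = 9, pos_z_3 = 5, depth_3 = 6, height_3 = 5, pos_x_4 = 13.5, pos_y_4 = 3.5, pos_z_4 = 16.5, pos_x_5 = 9, pos_y_5 = 6.5, pos_z_5 = 13.5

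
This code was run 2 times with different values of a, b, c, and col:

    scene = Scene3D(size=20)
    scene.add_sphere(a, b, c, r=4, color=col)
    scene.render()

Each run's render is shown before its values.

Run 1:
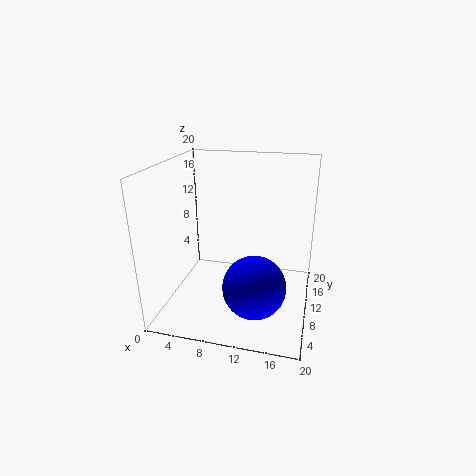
a = 13.5; b = 4.5; c = 6; col = 'blue'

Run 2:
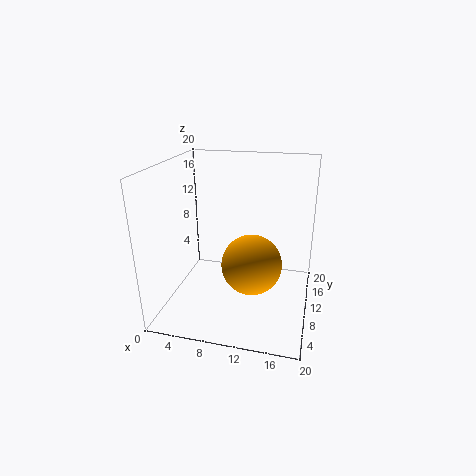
a = 12.5; b = 7.5; c = 7.5; col = 'orange'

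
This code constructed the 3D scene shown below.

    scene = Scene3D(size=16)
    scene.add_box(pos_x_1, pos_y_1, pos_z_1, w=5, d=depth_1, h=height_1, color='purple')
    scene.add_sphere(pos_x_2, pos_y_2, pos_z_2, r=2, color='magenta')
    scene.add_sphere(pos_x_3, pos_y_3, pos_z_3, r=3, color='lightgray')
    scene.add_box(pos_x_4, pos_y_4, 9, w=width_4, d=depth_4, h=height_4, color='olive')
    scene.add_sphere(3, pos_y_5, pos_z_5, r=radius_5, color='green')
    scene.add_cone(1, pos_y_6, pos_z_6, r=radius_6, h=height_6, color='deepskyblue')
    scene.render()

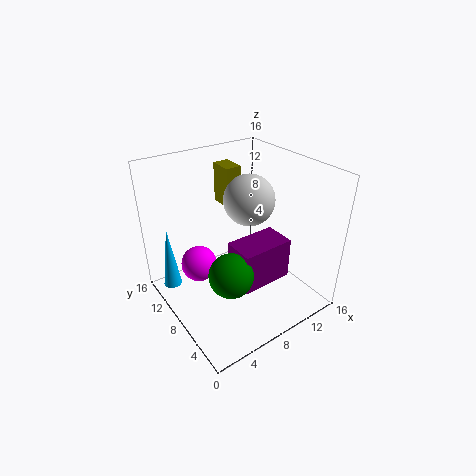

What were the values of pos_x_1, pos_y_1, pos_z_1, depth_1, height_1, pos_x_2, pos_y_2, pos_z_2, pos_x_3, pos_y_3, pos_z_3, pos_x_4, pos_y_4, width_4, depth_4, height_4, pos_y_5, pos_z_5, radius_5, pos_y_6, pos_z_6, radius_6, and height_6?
pos_x_1 = 4
pos_y_1 = 1
pos_z_1 = 7
depth_1 = 3
height_1 = 4
pos_x_2 = 4
pos_y_2 = 10
pos_z_2 = 5
pos_x_3 = 11
pos_y_3 = 10
pos_z_3 = 11
pos_x_4 = 10
pos_y_4 = 13
width_4 = 2
depth_4 = 3
height_4 = 5
pos_y_5 = 2
pos_z_5 = 9
radius_5 = 2
pos_y_6 = 11
pos_z_6 = 3
radius_6 = 1
height_6 = 7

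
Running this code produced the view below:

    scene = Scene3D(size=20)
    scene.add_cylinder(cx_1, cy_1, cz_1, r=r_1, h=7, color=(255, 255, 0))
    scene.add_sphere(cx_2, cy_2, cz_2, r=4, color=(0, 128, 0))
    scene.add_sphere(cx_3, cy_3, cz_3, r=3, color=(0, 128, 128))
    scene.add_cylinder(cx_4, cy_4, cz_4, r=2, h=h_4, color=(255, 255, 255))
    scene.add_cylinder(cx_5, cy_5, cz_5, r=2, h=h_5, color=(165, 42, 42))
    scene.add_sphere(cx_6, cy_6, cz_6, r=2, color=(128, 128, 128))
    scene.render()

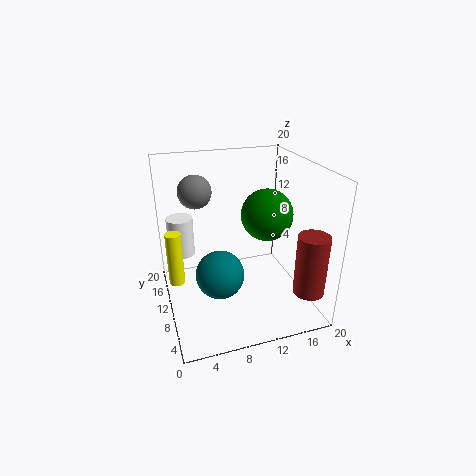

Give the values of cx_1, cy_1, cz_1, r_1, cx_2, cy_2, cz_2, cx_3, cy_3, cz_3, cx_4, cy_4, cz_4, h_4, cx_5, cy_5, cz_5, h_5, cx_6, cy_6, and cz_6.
cx_1 = 1
cy_1 = 8
cz_1 = 6
r_1 = 1
cx_2 = 16
cy_2 = 14
cz_2 = 11
cx_3 = 6
cy_3 = 5
cz_3 = 8
cx_4 = 3
cy_4 = 17
cz_4 = 5
h_4 = 6
cx_5 = 17
cy_5 = 2
cz_5 = 5
h_5 = 8
cx_6 = 4
cy_6 = 8
cz_6 = 18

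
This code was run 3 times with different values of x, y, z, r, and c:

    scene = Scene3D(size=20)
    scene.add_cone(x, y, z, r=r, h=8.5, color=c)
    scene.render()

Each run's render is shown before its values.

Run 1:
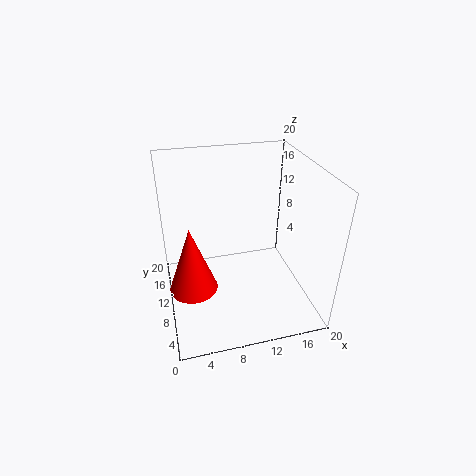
x = 3, y = 5.5, z = 6.5, r = 3, c = 'red'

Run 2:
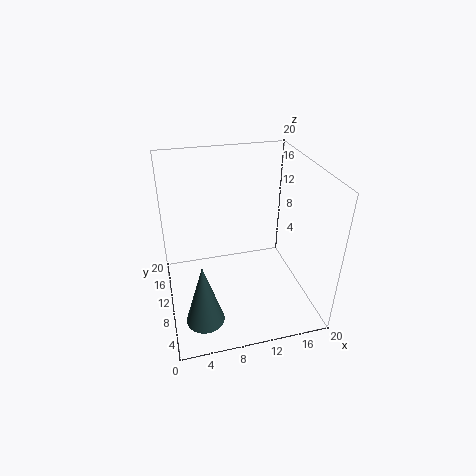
x = 4, y = 4, z = 2, r = 2.5, c = 'darkslategray'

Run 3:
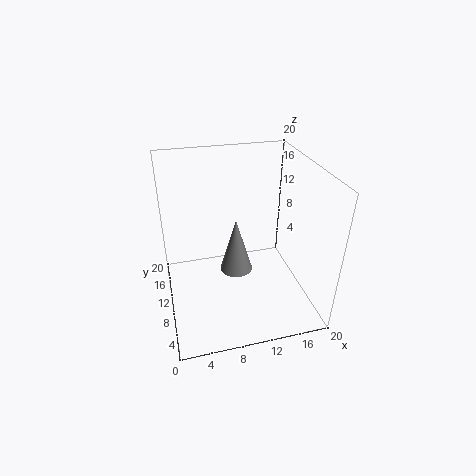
x = 10.5, y = 13, z = 2.5, r = 2.5, c = 'gray'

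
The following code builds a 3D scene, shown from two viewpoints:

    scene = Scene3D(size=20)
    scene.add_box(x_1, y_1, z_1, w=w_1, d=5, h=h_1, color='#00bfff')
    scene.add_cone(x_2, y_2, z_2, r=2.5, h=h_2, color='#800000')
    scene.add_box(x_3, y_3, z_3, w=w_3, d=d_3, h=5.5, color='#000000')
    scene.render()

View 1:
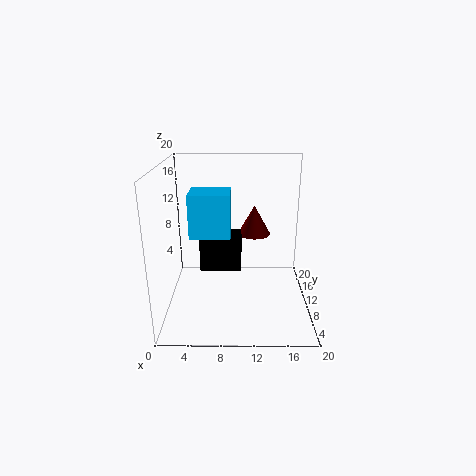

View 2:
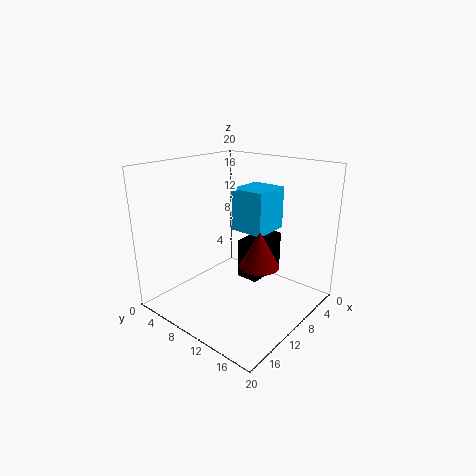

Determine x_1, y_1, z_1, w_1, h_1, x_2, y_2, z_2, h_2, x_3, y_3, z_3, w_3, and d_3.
x_1 = 3.5, y_1 = 8, z_1 = 10.5, w_1 = 5.5, h_1 = 6, x_2 = 12.5, y_2 = 15.5, z_2 = 8.5, h_2 = 4.5, x_3 = 4.5, y_3 = 10.5, z_3 = 4.5, w_3 = 6, d_3 = 3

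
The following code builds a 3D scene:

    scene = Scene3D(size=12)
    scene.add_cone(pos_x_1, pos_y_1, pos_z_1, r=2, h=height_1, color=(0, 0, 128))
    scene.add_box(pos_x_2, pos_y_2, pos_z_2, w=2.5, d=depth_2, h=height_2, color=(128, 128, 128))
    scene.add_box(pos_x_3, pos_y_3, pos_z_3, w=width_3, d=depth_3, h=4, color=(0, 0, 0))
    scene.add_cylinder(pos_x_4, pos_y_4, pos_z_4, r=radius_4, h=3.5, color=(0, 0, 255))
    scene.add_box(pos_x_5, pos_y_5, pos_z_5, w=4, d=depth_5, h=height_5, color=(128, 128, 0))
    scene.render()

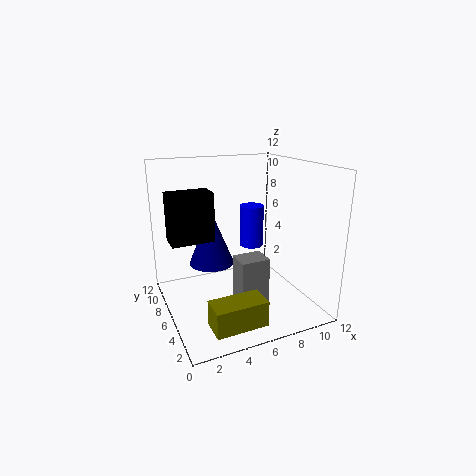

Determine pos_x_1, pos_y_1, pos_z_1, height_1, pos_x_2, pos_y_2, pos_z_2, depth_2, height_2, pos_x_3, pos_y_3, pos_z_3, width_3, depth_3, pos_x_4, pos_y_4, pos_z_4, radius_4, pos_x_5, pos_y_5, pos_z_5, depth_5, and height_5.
pos_x_1 = 4.5, pos_y_1 = 8.5, pos_z_1 = 3, height_1 = 5, pos_x_2 = 5.5, pos_y_2 = 4, pos_z_2 = 0.5, depth_2 = 2, height_2 = 4, pos_x_3 = 0.5, pos_y_3 = 6, pos_z_3 = 6, width_3 = 3.5, depth_3 = 2, pos_x_4 = 7.5, pos_y_4 = 6.5, pos_z_4 = 5, radius_4 = 1, pos_x_5 = 2, pos_y_5 = 0.5, pos_z_5 = 1, depth_5 = 2, height_5 = 2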